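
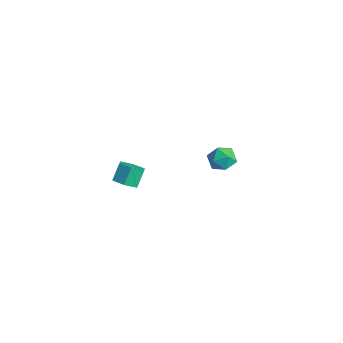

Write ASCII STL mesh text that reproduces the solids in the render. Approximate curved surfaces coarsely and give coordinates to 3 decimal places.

solid 
facet normal 0.253 -0.599 -0.760
outer loop
vertex -0.792 -4.569 2.512
vertex -1.24 -4.209 2.079
vertex -0.554 -3.999 2.142
endloop
endfacet
facet normal 0.909 -0.122 0.398
outer loop
vertex -0.792 -4.569 2.512
vertex -0.554 -3.999 2.142
vertex -1.052 -3.952 3.295
endloop
endfacet
facet normal 0.909 -0.122 0.398
outer loop
vertex -1.052 -3.952 3.295
vertex -0.554 -3.999 2.142
vertex -0.814 -3.382 2.925
endloop
endfacet
facet normal -0.253 0.599 0.760
outer loop
vertex -1.052 -3.952 3.295
vertex -0.814 -3.382 2.925
vertex -1.5 -3.591 2.861
endloop
endfacet
facet normal 0.253 -0.599 -0.760
outer loop
vertex -0.554 -3.999 2.142
vertex -1.24 -4.209 2.079
vertex -1.001 -3.639 1.709
endloop
endfacet
facet normal 0.741 0.625 -0.246
outer loop
vertex -0.554 -3.999 2.142
vertex -1.001 -3.639 1.709
vertex -0.814 -3.382 2.925
endloop
endfacet
facet normal 0.741 0.625 -0.246
outer loop
vertex -0.814 -3.382 2.925
vertex -1.001 -3.639 1.709
vertex -1.262 -3.022 2.491
endloop
endfacet
facet normal -0.254 0.600 0.759
outer loop
vertex -0.814 -3.382 2.925
vertex -1.262 -3.022 2.491
vertex -1.5 -3.591 2.861
endloop
endfacet
facet normal 0.253 -0.599 -0.760
outer loop
vertex -1.001 -3.639 1.709
vertex -1.24 -4.209 2.079
vertex -1.688 -3.848 1.645
endloop
endfacet
facet normal -0.167 0.746 -0.644
outer loop
vertex -1.001 -3.639 1.709
vertex -1.688 -3.848 1.645
vertex -1.262 -3.022 2.491
endloop
endfacet
facet normal -0.168 0.746 -0.644
outer loop
vertex -1.262 -3.022 2.491
vertex -1.688 -3.848 1.645
vertex -1.948 -3.231 2.428
endloop
endfacet
facet normal -0.252 0.599 0.760
outer loop
vertex -1.262 -3.022 2.491
vertex -1.948 -3.231 2.428
vertex -1.5 -3.591 2.861
endloop
endfacet
facet normal 0.253 -0.599 -0.760
outer loop
vertex -1.688 -3.848 1.645
vertex -1.24 -4.209 2.079
vertex -1.926 -4.418 2.015
endloop
endfacet
facet normal -0.909 0.122 -0.398
outer loop
vertex -1.688 -3.848 1.645
vertex -1.926 -4.418 2.015
vertex -1.948 -3.231 2.428
endloop
endfacet
facet normal -0.909 0.122 -0.398
outer loop
vertex -1.948 -3.231 2.428
vertex -1.926 -4.418 2.015
vertex -2.186 -3.801 2.798
endloop
endfacet
facet normal -0.253 0.599 0.760
outer loop
vertex -1.948 -3.231 2.428
vertex -2.186 -3.801 2.798
vertex -1.5 -3.591 2.861
endloop
endfacet
facet normal 0.254 -0.600 -0.759
outer loop
vertex -1.926 -4.418 2.015
vertex -1.24 -4.209 2.079
vertex -1.478 -4.778 2.449
endloop
endfacet
facet normal -0.741 -0.625 0.246
outer loop
vertex -1.926 -4.418 2.015
vertex -1.478 -4.778 2.449
vertex -2.186 -3.801 2.798
endloop
endfacet
facet normal -0.741 -0.625 0.246
outer loop
vertex -2.186 -3.801 2.798
vertex -1.478 -4.778 2.449
vertex -1.739 -4.161 3.231
endloop
endfacet
facet normal -0.253 0.599 0.760
outer loop
vertex -2.186 -3.801 2.798
vertex -1.739 -4.161 3.231
vertex -1.5 -3.591 2.861
endloop
endfacet
facet normal 0.252 -0.599 -0.760
outer loop
vertex -1.478 -4.778 2.449
vertex -1.24 -4.209 2.079
vertex -0.792 -4.569 2.512
endloop
endfacet
facet normal 0.168 -0.746 0.645
outer loop
vertex -1.478 -4.778 2.449
vertex -0.792 -4.569 2.512
vertex -1.739 -4.161 3.231
endloop
endfacet
facet normal 0.167 -0.747 0.644
outer loop
vertex -1.739 -4.161 3.231
vertex -0.792 -4.569 2.512
vertex -1.052 -3.952 3.295
endloop
endfacet
facet normal -0.253 0.599 0.760
outer loop
vertex -1.739 -4.161 3.231
vertex -1.052 -3.952 3.295
vertex -1.5 -3.591 2.861
endloop
endfacet
facet normal -0.466 0.867 0.175
outer loop
vertex -2.798 3.545 -1.625
vertex -3.333 3.153 -1.107
vertex -2.618 3.477 -0.806
endloop
endfacet
facet normal 0.226 0.974 0.031
outer loop
vertex -2.798 3.545 -1.625
vertex -2.618 3.477 -0.806
vertex -2.016 3.356 -1.38
endloop
endfacet
facet normal 0.362 0.702 -0.614
outer loop
vertex -2.798 3.545 -1.625
vertex -2.016 3.356 -1.38
vertex -2.358 2.958 -2.037
endloop
endfacet
facet normal -0.246 0.426 -0.870
outer loop
vertex -2.798 3.545 -1.625
vertex -2.358 2.958 -2.037
vertex -3.173 2.832 -1.868
endloop
endfacet
facet normal -0.758 0.529 -0.382
outer loop
vertex -2.798 3.545 -1.625
vertex -3.173 2.832 -1.868
vertex -3.333 3.153 -1.107
endloop
endfacet
facet normal 0.608 0.609 0.509
outer loop
vertex -2.016 3.356 -1.38
vertex -2.618 3.477 -0.806
vertex -2.067 2.848 -0.712
endloop
endfacet
facet normal -0.510 0.437 0.741
outer loop
vertex -2.618 3.477 -0.806
vertex -3.333 3.153 -1.107
vertex -2.882 2.722 -0.543
endloop
endfacet
facet normal -0.981 -0.111 -0.159
outer loop
vertex -3.333 3.153 -1.107
vertex -3.173 2.832 -1.868
vertex -3.224 2.324 -1.2
endloop
endfacet
facet normal -0.154 -0.277 -0.949
outer loop
vertex -3.173 2.832 -1.868
vertex -2.358 2.958 -2.037
vertex -2.622 2.203 -1.774
endloop
endfacet
facet normal 0.829 0.169 -0.534
outer loop
vertex -2.358 2.958 -2.037
vertex -2.016 3.356 -1.38
vertex -1.907 2.527 -1.473
endloop
endfacet
facet normal 0.246 -0.426 0.870
outer loop
vertex -2.442 2.135 -0.955
vertex -2.067 2.848 -0.712
vertex -2.882 2.722 -0.543
endloop
endfacet
facet normal -0.362 -0.702 0.614
outer loop
vertex -2.442 2.135 -0.955
vertex -2.882 2.722 -0.543
vertex -3.224 2.324 -1.2
endloop
endfacet
facet normal -0.226 -0.974 -0.031
outer loop
vertex -2.442 2.135 -0.955
vertex -3.224 2.324 -1.2
vertex -2.622 2.203 -1.774
endloop
endfacet
facet normal 0.466 -0.867 -0.175
outer loop
vertex -2.442 2.135 -0.955
vertex -2.622 2.203 -1.774
vertex -1.907 2.527 -1.473
endloop
endfacet
facet normal 0.758 -0.529 0.382
outer loop
vertex -2.442 2.135 -0.955
vertex -1.907 2.527 -1.473
vertex -2.067 2.848 -0.712
endloop
endfacet
facet normal 0.154 0.277 0.949
outer loop
vertex -2.882 2.722 -0.543
vertex -2.067 2.848 -0.712
vertex -2.618 3.477 -0.806
endloop
endfacet
facet normal -0.829 -0.169 0.534
outer loop
vertex -3.224 2.324 -1.2
vertex -2.882 2.722 -0.543
vertex -3.333 3.153 -1.107
endloop
endfacet
facet normal -0.608 -0.609 -0.509
outer loop
vertex -2.622 2.203 -1.774
vertex -3.224 2.324 -1.2
vertex -3.173 2.832 -1.868
endloop
endfacet
facet normal 0.510 -0.437 -0.741
outer loop
vertex -1.907 2.527 -1.473
vertex -2.622 2.203 -1.774
vertex -2.358 2.958 -2.037
endloop
endfacet
facet normal 0.981 0.111 0.159
outer loop
vertex -2.067 2.848 -0.712
vertex -1.907 2.527 -1.473
vertex -2.016 3.356 -1.38
endloop
endfacet

endsolid


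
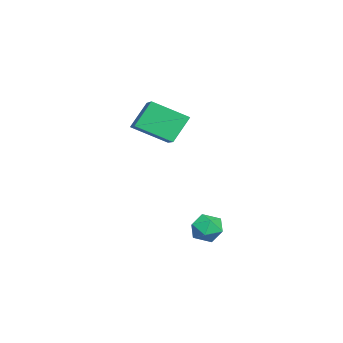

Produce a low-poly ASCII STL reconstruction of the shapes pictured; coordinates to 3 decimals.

solid 
facet normal -0.803 0.587 0.104
outer loop
vertex 1.781 3.373 -2.633
vertex 1.365 2.718 -2.147
vertex 1.879 3.346 -1.724
endloop
endfacet
facet normal -0.207 0.977 0.051
outer loop
vertex 1.781 3.373 -2.633
vertex 1.879 3.346 -1.724
vertex 2.6 3.527 -2.256
endloop
endfacet
facet normal 0.108 0.816 -0.568
outer loop
vertex 1.781 3.373 -2.633
vertex 2.6 3.527 -2.256
vertex 2.532 3.012 -3.009
endloop
endfacet
facet normal -0.293 0.327 -0.899
outer loop
vertex 1.781 3.373 -2.633
vertex 2.532 3.012 -3.009
vertex 1.769 2.512 -2.942
endloop
endfacet
facet normal -0.856 0.185 -0.483
outer loop
vertex 1.781 3.373 -2.633
vertex 1.769 2.512 -2.942
vertex 1.365 2.718 -2.147
endloop
endfacet
facet normal 0.231 0.782 0.579
outer loop
vertex 2.6 3.527 -2.256
vertex 1.879 3.346 -1.724
vertex 2.691 2.968 -1.538
endloop
endfacet
facet normal -0.731 0.151 0.665
outer loop
vertex 1.879 3.346 -1.724
vertex 1.365 2.718 -2.147
vertex 1.928 2.468 -1.471
endloop
endfacet
facet normal -0.817 -0.500 -0.286
outer loop
vertex 1.365 2.718 -2.147
vertex 1.769 2.512 -2.942
vertex 1.86 1.953 -2.224
endloop
endfacet
facet normal 0.093 -0.271 -0.958
outer loop
vertex 1.769 2.512 -2.942
vertex 2.532 3.012 -3.009
vertex 2.581 2.134 -2.756
endloop
endfacet
facet normal 0.740 0.522 -0.424
outer loop
vertex 2.532 3.012 -3.009
vertex 2.6 3.527 -2.256
vertex 3.095 2.762 -2.333
endloop
endfacet
facet normal 0.293 -0.327 0.899
outer loop
vertex 2.679 2.107 -1.847
vertex 2.691 2.968 -1.538
vertex 1.928 2.468 -1.471
endloop
endfacet
facet normal -0.108 -0.816 0.568
outer loop
vertex 2.679 2.107 -1.847
vertex 1.928 2.468 -1.471
vertex 1.86 1.953 -2.224
endloop
endfacet
facet normal 0.207 -0.977 -0.051
outer loop
vertex 2.679 2.107 -1.847
vertex 1.86 1.953 -2.224
vertex 2.581 2.134 -2.756
endloop
endfacet
facet normal 0.803 -0.587 -0.104
outer loop
vertex 2.679 2.107 -1.847
vertex 2.581 2.134 -2.756
vertex 3.095 2.762 -2.333
endloop
endfacet
facet normal 0.856 -0.185 0.483
outer loop
vertex 2.679 2.107 -1.847
vertex 3.095 2.762 -2.333
vertex 2.691 2.968 -1.538
endloop
endfacet
facet normal -0.093 0.271 0.958
outer loop
vertex 1.928 2.468 -1.471
vertex 2.691 2.968 -1.538
vertex 1.879 3.346 -1.724
endloop
endfacet
facet normal -0.740 -0.522 0.424
outer loop
vertex 1.86 1.953 -2.224
vertex 1.928 2.468 -1.471
vertex 1.365 2.718 -2.147
endloop
endfacet
facet normal -0.231 -0.782 -0.579
outer loop
vertex 2.581 2.134 -2.756
vertex 1.86 1.953 -2.224
vertex 1.769 2.512 -2.942
endloop
endfacet
facet normal 0.731 -0.151 -0.665
outer loop
vertex 3.095 2.762 -2.333
vertex 2.581 2.134 -2.756
vertex 2.532 3.012 -3.009
endloop
endfacet
facet normal 0.817 0.500 0.286
outer loop
vertex 2.691 2.968 -1.538
vertex 3.095 2.762 -2.333
vertex 2.6 3.527 -2.256
endloop
endfacet
facet normal -0.902 -0.274 -0.335
outer loop
vertex -1.314 -1.535 2.885
vertex -2.047 -0.838 4.288
vertex -1.497 0.29 1.883
endloop
endfacet
facet normal 0.423 -0.403 -0.811
outer loop
vertex 0.307 0.838 2.552
vertex -1.314 -1.535 2.885
vertex -1.497 0.29 1.883
endloop
endfacet
facet normal -0.902 -0.274 -0.335
outer loop
vertex -1.497 0.29 1.883
vertex -2.047 -0.838 4.288
vertex -2.229 0.987 3.286
endloop
endfacet
facet normal -0.087 0.873 -0.479
outer loop
vertex -2.229 0.987 3.286
vertex 0.307 0.838 2.552
vertex -1.497 0.29 1.883
endloop
endfacet
facet normal 0.087 -0.873 0.479
outer loop
vertex -1.314 -1.535 2.885
vertex -0.243 -0.29 4.957
vertex -2.047 -0.838 4.288
endloop
endfacet
facet normal 0.424 -0.403 -0.811
outer loop
vertex 0.489 -0.987 3.554
vertex -1.314 -1.535 2.885
vertex 0.307 0.838 2.552
endloop
endfacet
facet normal 0.087 -0.873 0.479
outer loop
vertex 0.489 -0.987 3.554
vertex -0.243 -0.29 4.957
vertex -1.314 -1.535 2.885
endloop
endfacet
facet normal -0.423 0.403 0.811
outer loop
vertex -2.047 -0.838 4.288
vertex -0.243 -0.29 4.957
vertex -2.229 0.987 3.286
endloop
endfacet
facet normal -0.087 0.873 -0.479
outer loop
vertex -0.426 1.535 3.955
vertex 0.307 0.838 2.552
vertex -2.229 0.987 3.286
endloop
endfacet
facet normal -0.424 0.403 0.811
outer loop
vertex -2.229 0.987 3.286
vertex -0.243 -0.29 4.957
vertex -0.426 1.535 3.955
endloop
endfacet
facet normal 0.902 0.274 0.335
outer loop
vertex -0.426 1.535 3.955
vertex 0.489 -0.987 3.554
vertex 0.307 0.838 2.552
endloop
endfacet
facet normal 0.902 0.274 0.334
outer loop
vertex -0.243 -0.29 4.957
vertex 0.489 -0.987 3.554
vertex -0.426 1.535 3.955
endloop
endfacet

endsolid


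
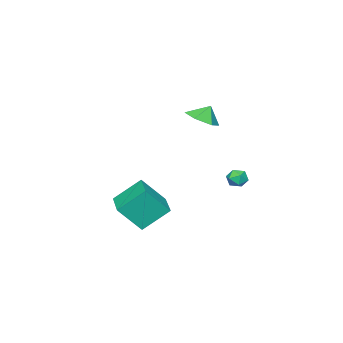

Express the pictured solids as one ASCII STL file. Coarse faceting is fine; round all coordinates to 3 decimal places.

solid 
facet normal 0.385 -0.284 -0.878
outer loop
vertex -2.162 2.0 1.731
vertex -3.152 1.757 1.376
vertex -2.755 2.75 1.229
endloop
endfacet
facet normal 0.309 0.685 0.659
outer loop
vertex -2.162 2.0 1.731
vertex -2.755 2.75 1.229
vertex -3.568 2.063 2.324
endloop
endfacet
facet normal 0.384 -0.284 -0.879
outer loop
vertex -2.755 2.75 1.229
vertex -3.152 1.757 1.376
vertex -3.746 2.507 0.874
endloop
endfacet
facet normal -0.331 0.890 0.313
outer loop
vertex -2.755 2.75 1.229
vertex -3.746 2.507 0.874
vertex -3.568 2.063 2.324
endloop
endfacet
facet normal 0.385 -0.283 -0.879
outer loop
vertex -3.746 2.507 0.874
vertex -3.152 1.757 1.376
vertex -4.143 1.513 1.021
endloop
endfacet
facet normal -0.892 0.390 0.229
outer loop
vertex -3.746 2.507 0.874
vertex -4.143 1.513 1.021
vertex -3.568 2.063 2.324
endloop
endfacet
facet normal 0.384 -0.283 -0.879
outer loop
vertex -4.143 1.513 1.021
vertex -3.152 1.757 1.376
vertex -3.55 0.763 1.522
endloop
endfacet
facet normal -0.812 -0.314 0.491
outer loop
vertex -4.143 1.513 1.021
vertex -3.55 0.763 1.522
vertex -3.568 2.063 2.324
endloop
endfacet
facet normal 0.385 -0.283 -0.878
outer loop
vertex -3.55 0.763 1.522
vertex -3.152 1.757 1.376
vertex -2.559 1.007 1.878
endloop
endfacet
facet normal -0.173 -0.519 0.837
outer loop
vertex -3.55 0.763 1.522
vertex -2.559 1.007 1.878
vertex -3.568 2.063 2.324
endloop
endfacet
facet normal 0.385 -0.284 -0.878
outer loop
vertex -2.559 1.007 1.878
vertex -3.152 1.757 1.376
vertex -2.162 2.0 1.731
endloop
endfacet
facet normal 0.388 -0.019 0.922
outer loop
vertex -2.559 1.007 1.878
vertex -2.162 2.0 1.731
vertex -3.568 2.063 2.324
endloop
endfacet
facet normal -0.207 0.823 0.529
outer loop
vertex -3.781 4.536 -2.861
vertex -3.973 4.142 -2.323
vertex -3.313 4.347 -2.384
endloop
endfacet
facet normal 0.319 0.946 0.062
outer loop
vertex -3.781 4.536 -2.861
vertex -3.313 4.347 -2.384
vertex -3.146 4.335 -3.057
endloop
endfacet
facet normal 0.071 0.803 -0.592
outer loop
vertex -3.781 4.536 -2.861
vertex -3.146 4.335 -3.057
vertex -3.703 4.122 -3.413
endloop
endfacet
facet normal -0.608 0.591 -0.529
outer loop
vertex -3.781 4.536 -2.861
vertex -3.703 4.122 -3.413
vertex -4.214 4.003 -2.959
endloop
endfacet
facet normal -0.780 0.604 0.164
outer loop
vertex -3.781 4.536 -2.861
vertex -4.214 4.003 -2.959
vertex -3.973 4.142 -2.323
endloop
endfacet
facet normal 0.848 0.490 0.202
outer loop
vertex -3.146 4.335 -3.057
vertex -3.313 4.347 -2.384
vertex -2.946 3.817 -2.641
endloop
endfacet
facet normal -0.002 0.291 0.957
outer loop
vertex -3.313 4.347 -2.384
vertex -3.973 4.142 -2.323
vertex -3.457 3.698 -2.187
endloop
endfacet
facet normal -0.928 -0.065 0.366
outer loop
vertex -3.973 4.142 -2.323
vertex -4.214 4.003 -2.959
vertex -4.014 3.485 -2.543
endloop
endfacet
facet normal -0.651 -0.085 -0.755
outer loop
vertex -4.214 4.003 -2.959
vertex -3.703 4.122 -3.413
vertex -3.847 3.473 -3.216
endloop
endfacet
facet normal 0.448 0.259 -0.856
outer loop
vertex -3.703 4.122 -3.413
vertex -3.146 4.335 -3.057
vertex -3.187 3.678 -3.277
endloop
endfacet
facet normal 0.608 -0.591 0.529
outer loop
vertex -3.379 3.284 -2.739
vertex -2.946 3.817 -2.641
vertex -3.457 3.698 -2.187
endloop
endfacet
facet normal -0.071 -0.803 0.592
outer loop
vertex -3.379 3.284 -2.739
vertex -3.457 3.698 -2.187
vertex -4.014 3.485 -2.543
endloop
endfacet
facet normal -0.319 -0.946 -0.062
outer loop
vertex -3.379 3.284 -2.739
vertex -4.014 3.485 -2.543
vertex -3.847 3.473 -3.216
endloop
endfacet
facet normal 0.207 -0.823 -0.529
outer loop
vertex -3.379 3.284 -2.739
vertex -3.847 3.473 -3.216
vertex -3.187 3.678 -3.277
endloop
endfacet
facet normal 0.780 -0.604 -0.164
outer loop
vertex -3.379 3.284 -2.739
vertex -3.187 3.678 -3.277
vertex -2.946 3.817 -2.641
endloop
endfacet
facet normal 0.651 0.085 0.755
outer loop
vertex -3.457 3.698 -2.187
vertex -2.946 3.817 -2.641
vertex -3.313 4.347 -2.384
endloop
endfacet
facet normal -0.448 -0.259 0.856
outer loop
vertex -4.014 3.485 -2.543
vertex -3.457 3.698 -2.187
vertex -3.973 4.142 -2.323
endloop
endfacet
facet normal -0.848 -0.490 -0.202
outer loop
vertex -3.847 3.473 -3.216
vertex -4.014 3.485 -2.543
vertex -4.214 4.003 -2.959
endloop
endfacet
facet normal 0.002 -0.291 -0.957
outer loop
vertex -3.187 3.678 -3.277
vertex -3.847 3.473 -3.216
vertex -3.703 4.122 -3.413
endloop
endfacet
facet normal 0.928 0.065 -0.366
outer loop
vertex -2.946 3.817 -2.641
vertex -3.187 3.678 -3.277
vertex -3.146 4.335 -3.057
endloop
endfacet
facet normal -0.698 -0.716 0.001
outer loop
vertex 2.301 1.839 -1.605
vertex 1.361 2.753 -3.115
vertex 3.387 0.778 -2.922
endloop
endfacet
facet normal 0.470 -0.457 0.755
outer loop
vertex 4.839 2.267 -2.925
vertex 2.301 1.839 -1.605
vertex 3.387 0.778 -2.922
endloop
endfacet
facet normal -0.698 -0.716 0.001
outer loop
vertex 3.387 0.778 -2.922
vertex 1.361 2.753 -3.115
vertex 2.447 1.692 -4.433
endloop
endfacet
facet normal 0.540 -0.528 -0.655
outer loop
vertex 2.447 1.692 -4.433
vertex 4.839 2.267 -2.925
vertex 3.387 0.778 -2.922
endloop
endfacet
facet normal -0.540 0.528 0.656
outer loop
vertex 2.301 1.839 -1.605
vertex 2.813 4.242 -3.118
vertex 1.361 2.753 -3.115
endloop
endfacet
facet normal 0.470 -0.457 0.755
outer loop
vertex 3.753 3.328 -1.607
vertex 2.301 1.839 -1.605
vertex 4.839 2.267 -2.925
endloop
endfacet
facet normal -0.540 0.528 0.655
outer loop
vertex 3.753 3.328 -1.607
vertex 2.813 4.242 -3.118
vertex 2.301 1.839 -1.605
endloop
endfacet
facet normal -0.470 0.457 -0.755
outer loop
vertex 1.361 2.753 -3.115
vertex 2.813 4.242 -3.118
vertex 2.447 1.692 -4.433
endloop
endfacet
facet normal 0.540 -0.528 -0.656
outer loop
vertex 3.899 3.181 -4.435
vertex 4.839 2.267 -2.925
vertex 2.447 1.692 -4.433
endloop
endfacet
facet normal -0.470 0.457 -0.755
outer loop
vertex 2.447 1.692 -4.433
vertex 2.813 4.242 -3.118
vertex 3.899 3.181 -4.435
endloop
endfacet
facet normal 0.698 0.716 -0.001
outer loop
vertex 3.899 3.181 -4.435
vertex 3.753 3.328 -1.607
vertex 4.839 2.267 -2.925
endloop
endfacet
facet normal 0.698 0.716 -0.001
outer loop
vertex 2.813 4.242 -3.118
vertex 3.753 3.328 -1.607
vertex 3.899 3.181 -4.435
endloop
endfacet

endsolid


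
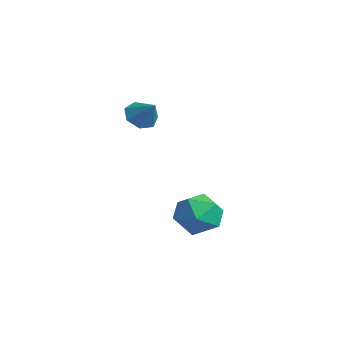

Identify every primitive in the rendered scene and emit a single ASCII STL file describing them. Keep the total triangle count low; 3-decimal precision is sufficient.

solid 
facet normal -0.725 -0.105 -0.681
outer loop
vertex -1.319 2.16 1.181
vertex -1.822 1.83 1.767
vertex -1.732 2.636 1.547
endloop
endfacet
facet normal 0.699 0.704 -0.126
outer loop
vertex -1.319 2.16 1.181
vertex -1.732 2.636 1.547
vertex -0.858 1.97 2.673
endloop
endfacet
facet normal -0.725 -0.105 -0.681
outer loop
vertex -1.732 2.636 1.547
vertex -1.822 1.83 1.767
vertex -2.213 2.505 2.079
endloop
endfacet
facet normal 0.185 0.902 0.390
outer loop
vertex -1.732 2.636 1.547
vertex -2.213 2.505 2.079
vertex -0.858 1.97 2.673
endloop
endfacet
facet normal -0.725 -0.105 -0.681
outer loop
vertex -2.213 2.505 2.079
vertex -1.822 1.83 1.767
vertex -2.399 1.865 2.376
endloop
endfacet
facet normal -0.198 0.459 0.866
outer loop
vertex -2.213 2.505 2.079
vertex -2.399 1.865 2.376
vertex -0.858 1.97 2.673
endloop
endfacet
facet normal -0.725 -0.104 -0.681
outer loop
vertex -2.399 1.865 2.376
vertex -1.822 1.83 1.767
vertex -2.151 1.2 2.214
endloop
endfacet
facet normal -0.162 -0.290 0.943
outer loop
vertex -2.399 1.865 2.376
vertex -2.151 1.2 2.214
vertex -0.858 1.97 2.673
endloop
endfacet
facet normal -0.724 -0.106 -0.682
outer loop
vertex -2.151 1.2 2.214
vertex -1.822 1.83 1.767
vertex -1.654 1.009 1.716
endloop
endfacet
facet normal 0.265 -0.782 0.564
outer loop
vertex -2.151 1.2 2.214
vertex -1.654 1.009 1.716
vertex -0.858 1.97 2.673
endloop
endfacet
facet normal -0.724 -0.106 -0.681
outer loop
vertex -1.654 1.009 1.716
vertex -1.822 1.83 1.767
vertex -1.284 1.436 1.256
endloop
endfacet
facet normal 0.763 -0.646 0.014
outer loop
vertex -1.654 1.009 1.716
vertex -1.284 1.436 1.256
vertex -0.858 1.97 2.673
endloop
endfacet
facet normal -0.724 -0.106 -0.681
outer loop
vertex -1.284 1.436 1.256
vertex -1.822 1.83 1.767
vertex -1.319 2.16 1.181
endloop
endfacet
facet normal 0.956 0.016 -0.293
outer loop
vertex -1.284 1.436 1.256
vertex -1.319 2.16 1.181
vertex -0.858 1.97 2.673
endloop
endfacet
facet normal -0.430 -0.742 0.514
outer loop
vertex -0.17 2.68 -3.124
vertex 0.717 1.882 -3.535
vertex 0.893 2.523 -2.462
endloop
endfacet
facet normal -0.537 -0.115 0.836
outer loop
vertex -0.17 2.68 -3.124
vertex 0.893 2.523 -2.462
vertex 0.41 3.678 -2.614
endloop
endfacet
facet normal -0.872 0.315 0.375
outer loop
vertex -0.17 2.68 -3.124
vertex 0.41 3.678 -2.614
vertex -0.065 3.752 -3.78
endloop
endfacet
facet normal -0.972 -0.047 -0.232
outer loop
vertex -0.17 2.68 -3.124
vertex -0.065 3.752 -3.78
vertex 0.125 2.642 -4.35
endloop
endfacet
facet normal -0.698 -0.701 -0.146
outer loop
vertex -0.17 2.68 -3.124
vertex 0.125 2.642 -4.35
vertex 0.717 1.882 -3.535
endloop
endfacet
facet normal 0.100 0.171 0.980
outer loop
vertex 0.41 3.678 -2.614
vertex 0.893 2.523 -2.462
vertex 1.655 3.498 -2.71
endloop
endfacet
facet normal 0.275 -0.845 0.459
outer loop
vertex 0.893 2.523 -2.462
vertex 0.717 1.882 -3.535
vertex 1.845 2.388 -3.28
endloop
endfacet
facet normal -0.159 -0.777 -0.609
outer loop
vertex 0.717 1.882 -3.535
vertex 0.125 2.642 -4.35
vertex 1.37 2.462 -4.446
endloop
endfacet
facet normal -0.602 0.281 -0.747
outer loop
vertex 0.125 2.642 -4.35
vertex -0.065 3.752 -3.78
vertex 0.887 3.617 -4.598
endloop
endfacet
facet normal -0.442 0.866 0.235
outer loop
vertex -0.065 3.752 -3.78
vertex 0.41 3.678 -2.614
vertex 1.063 4.258 -3.525
endloop
endfacet
facet normal 0.972 0.047 0.232
outer loop
vertex 1.95 3.46 -3.936
vertex 1.655 3.498 -2.71
vertex 1.845 2.388 -3.28
endloop
endfacet
facet normal 0.872 -0.315 -0.375
outer loop
vertex 1.95 3.46 -3.936
vertex 1.845 2.388 -3.28
vertex 1.37 2.462 -4.446
endloop
endfacet
facet normal 0.537 0.115 -0.836
outer loop
vertex 1.95 3.46 -3.936
vertex 1.37 2.462 -4.446
vertex 0.887 3.617 -4.598
endloop
endfacet
facet normal 0.430 0.742 -0.514
outer loop
vertex 1.95 3.46 -3.936
vertex 0.887 3.617 -4.598
vertex 1.063 4.258 -3.525
endloop
endfacet
facet normal 0.698 0.701 0.146
outer loop
vertex 1.95 3.46 -3.936
vertex 1.063 4.258 -3.525
vertex 1.655 3.498 -2.71
endloop
endfacet
facet normal 0.602 -0.281 0.747
outer loop
vertex 1.845 2.388 -3.28
vertex 1.655 3.498 -2.71
vertex 0.893 2.523 -2.462
endloop
endfacet
facet normal 0.442 -0.866 -0.235
outer loop
vertex 1.37 2.462 -4.446
vertex 1.845 2.388 -3.28
vertex 0.717 1.882 -3.535
endloop
endfacet
facet normal -0.100 -0.171 -0.980
outer loop
vertex 0.887 3.617 -4.598
vertex 1.37 2.462 -4.446
vertex 0.125 2.642 -4.35
endloop
endfacet
facet normal -0.275 0.845 -0.459
outer loop
vertex 1.063 4.258 -3.525
vertex 0.887 3.617 -4.598
vertex -0.065 3.752 -3.78
endloop
endfacet
facet normal 0.159 0.777 0.609
outer loop
vertex 1.655 3.498 -2.71
vertex 1.063 4.258 -3.525
vertex 0.41 3.678 -2.614
endloop
endfacet

endsolid


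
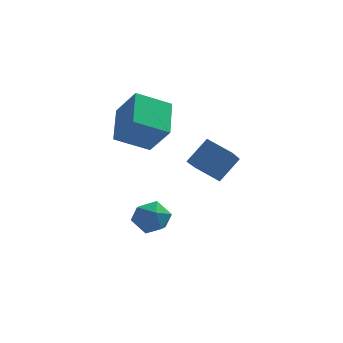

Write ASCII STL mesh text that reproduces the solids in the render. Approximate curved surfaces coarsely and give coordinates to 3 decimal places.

solid 
facet normal -0.494 0.370 -0.787
outer loop
vertex -5.21 2.968 2.228
vertex -3.602 3.318 1.383
vertex -5.252 1.067 1.361
endloop
endfacet
facet normal -0.869 -0.189 0.457
outer loop
vertex -4.338 0.382 2.817
vertex -5.21 2.968 2.228
vertex -5.252 1.067 1.361
endloop
endfacet
facet normal -0.494 0.370 -0.787
outer loop
vertex -5.252 1.067 1.361
vertex -3.602 3.318 1.383
vertex -3.643 1.417 0.516
endloop
endfacet
facet normal -0.020 -0.910 -0.415
outer loop
vertex -3.643 1.417 0.516
vertex -4.338 0.382 2.817
vertex -5.252 1.067 1.361
endloop
endfacet
facet normal 0.020 0.910 0.415
outer loop
vertex -5.21 2.968 2.228
vertex -2.688 2.633 2.839
vertex -3.602 3.318 1.383
endloop
endfacet
facet normal -0.870 -0.189 0.456
outer loop
vertex -4.297 2.283 3.684
vertex -5.21 2.968 2.228
vertex -4.338 0.382 2.817
endloop
endfacet
facet normal 0.020 0.909 0.415
outer loop
vertex -4.297 2.283 3.684
vertex -2.688 2.633 2.839
vertex -5.21 2.968 2.228
endloop
endfacet
facet normal 0.869 0.189 -0.457
outer loop
vertex -3.602 3.318 1.383
vertex -2.688 2.633 2.839
vertex -3.643 1.417 0.516
endloop
endfacet
facet normal -0.020 -0.910 -0.415
outer loop
vertex -2.73 0.732 1.972
vertex -4.338 0.382 2.817
vertex -3.643 1.417 0.516
endloop
endfacet
facet normal 0.870 0.189 -0.456
outer loop
vertex -3.643 1.417 0.516
vertex -2.688 2.633 2.839
vertex -2.73 0.732 1.972
endloop
endfacet
facet normal 0.494 -0.370 0.787
outer loop
vertex -2.73 0.732 1.972
vertex -4.297 2.283 3.684
vertex -4.338 0.382 2.817
endloop
endfacet
facet normal 0.494 -0.370 0.787
outer loop
vertex -2.688 2.633 2.839
vertex -4.297 2.283 3.684
vertex -2.73 0.732 1.972
endloop
endfacet
facet normal -0.574 -0.411 -0.708
outer loop
vertex -0.886 -2.508 1.024
vertex -1.979 -1.902 1.559
vertex -0.548 -0.76 -0.267
endloop
endfacet
facet normal 0.804 -0.446 -0.393
outer loop
vertex 0.319 -0.138 0.801
vertex -0.886 -2.508 1.024
vertex -0.548 -0.76 -0.267
endloop
endfacet
facet normal -0.574 -0.412 -0.708
outer loop
vertex -0.548 -0.76 -0.267
vertex -1.979 -1.902 1.559
vertex -1.641 -0.153 0.267
endloop
endfacet
facet normal 0.154 0.794 -0.588
outer loop
vertex -1.641 -0.153 0.267
vertex 0.319 -0.138 0.801
vertex -0.548 -0.76 -0.267
endloop
endfacet
facet normal -0.153 -0.795 0.587
outer loop
vertex -0.886 -2.508 1.024
vertex -1.112 -1.28 2.627
vertex -1.979 -1.902 1.559
endloop
endfacet
facet normal 0.804 -0.446 -0.393
outer loop
vertex -0.019 -1.887 2.093
vertex -0.886 -2.508 1.024
vertex 0.319 -0.138 0.801
endloop
endfacet
facet normal -0.155 -0.795 0.587
outer loop
vertex -0.019 -1.887 2.093
vertex -1.112 -1.28 2.627
vertex -0.886 -2.508 1.024
endloop
endfacet
facet normal -0.804 0.446 0.393
outer loop
vertex -1.979 -1.902 1.559
vertex -1.112 -1.28 2.627
vertex -1.641 -0.153 0.267
endloop
endfacet
facet normal 0.154 0.795 -0.587
outer loop
vertex -0.774 0.468 1.336
vertex 0.319 -0.138 0.801
vertex -1.641 -0.153 0.267
endloop
endfacet
facet normal -0.804 0.446 0.393
outer loop
vertex -1.641 -0.153 0.267
vertex -1.112 -1.28 2.627
vertex -0.774 0.468 1.336
endloop
endfacet
facet normal 0.575 0.412 0.707
outer loop
vertex -0.774 0.468 1.336
vertex -0.019 -1.887 2.093
vertex 0.319 -0.138 0.801
endloop
endfacet
facet normal 0.574 0.412 0.708
outer loop
vertex -1.112 -1.28 2.627
vertex -0.019 -1.887 2.093
vertex -0.774 0.468 1.336
endloop
endfacet
facet normal -0.712 0.652 -0.261
outer loop
vertex -3.777 0.386 -3.524
vertex -4.459 -0.189 -3.1
vertex -4.009 0.514 -2.571
endloop
endfacet
facet normal -0.090 0.984 -0.154
outer loop
vertex -3.777 0.386 -3.524
vertex -4.009 0.514 -2.571
vertex -3.064 0.555 -2.859
endloop
endfacet
facet normal 0.391 0.700 -0.598
outer loop
vertex -3.777 0.386 -3.524
vertex -3.064 0.555 -2.859
vertex -2.931 -0.123 -3.566
endloop
endfacet
facet normal 0.067 0.192 -0.979
outer loop
vertex -3.777 0.386 -3.524
vertex -2.931 -0.123 -3.566
vertex -3.793 -0.583 -3.715
endloop
endfacet
facet normal -0.616 0.162 -0.771
outer loop
vertex -3.777 0.386 -3.524
vertex -3.793 -0.583 -3.715
vertex -4.459 -0.189 -3.1
endloop
endfacet
facet normal 0.120 0.849 0.515
outer loop
vertex -3.064 0.555 -2.859
vertex -4.009 0.514 -2.571
vertex -3.307 0.083 -2.025
endloop
endfacet
facet normal -0.887 0.311 0.341
outer loop
vertex -4.009 0.514 -2.571
vertex -4.459 -0.189 -3.1
vertex -4.169 -0.377 -2.174
endloop
endfacet
facet normal -0.731 -0.480 -0.485
outer loop
vertex -4.459 -0.189 -3.1
vertex -3.793 -0.583 -3.715
vertex -4.036 -1.055 -2.881
endloop
endfacet
facet normal 0.373 -0.433 -0.821
outer loop
vertex -3.793 -0.583 -3.715
vertex -2.931 -0.123 -3.566
vertex -3.091 -1.014 -3.169
endloop
endfacet
facet normal 0.899 0.388 -0.203
outer loop
vertex -2.931 -0.123 -3.566
vertex -3.064 0.555 -2.859
vertex -2.641 -0.311 -2.64
endloop
endfacet
facet normal -0.067 -0.192 0.979
outer loop
vertex -3.323 -0.886 -2.216
vertex -3.307 0.083 -2.025
vertex -4.169 -0.377 -2.174
endloop
endfacet
facet normal -0.391 -0.700 0.598
outer loop
vertex -3.323 -0.886 -2.216
vertex -4.169 -0.377 -2.174
vertex -4.036 -1.055 -2.881
endloop
endfacet
facet normal 0.090 -0.984 0.154
outer loop
vertex -3.323 -0.886 -2.216
vertex -4.036 -1.055 -2.881
vertex -3.091 -1.014 -3.169
endloop
endfacet
facet normal 0.712 -0.652 0.261
outer loop
vertex -3.323 -0.886 -2.216
vertex -3.091 -1.014 -3.169
vertex -2.641 -0.311 -2.64
endloop
endfacet
facet normal 0.616 -0.162 0.771
outer loop
vertex -3.323 -0.886 -2.216
vertex -2.641 -0.311 -2.64
vertex -3.307 0.083 -2.025
endloop
endfacet
facet normal -0.373 0.433 0.821
outer loop
vertex -4.169 -0.377 -2.174
vertex -3.307 0.083 -2.025
vertex -4.009 0.514 -2.571
endloop
endfacet
facet normal -0.899 -0.388 0.203
outer loop
vertex -4.036 -1.055 -2.881
vertex -4.169 -0.377 -2.174
vertex -4.459 -0.189 -3.1
endloop
endfacet
facet normal -0.120 -0.849 -0.515
outer loop
vertex -3.091 -1.014 -3.169
vertex -4.036 -1.055 -2.881
vertex -3.793 -0.583 -3.715
endloop
endfacet
facet normal 0.887 -0.311 -0.341
outer loop
vertex -2.641 -0.311 -2.64
vertex -3.091 -1.014 -3.169
vertex -2.931 -0.123 -3.566
endloop
endfacet
facet normal 0.731 0.480 0.485
outer loop
vertex -3.307 0.083 -2.025
vertex -2.641 -0.311 -2.64
vertex -3.064 0.555 -2.859
endloop
endfacet

endsolid


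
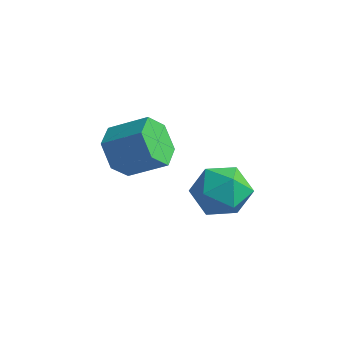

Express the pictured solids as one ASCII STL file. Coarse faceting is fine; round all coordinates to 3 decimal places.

solid 
facet normal -0.783 -0.377 -0.496
outer loop
vertex 2.584 0.11 2.532
vertex 2.062 0.296 3.215
vertex 2.18 0.89 2.577
endloop
endfacet
facet normal 0.420 0.268 -0.867
outer loop
vertex 2.584 0.11 2.532
vertex 2.18 0.89 2.577
vertex 3.641 0.618 3.201
endloop
endfacet
facet normal 0.420 0.268 -0.867
outer loop
vertex 3.641 0.618 3.201
vertex 2.18 0.89 2.577
vertex 3.237 1.399 3.247
endloop
endfacet
facet normal 0.783 0.376 0.496
outer loop
vertex 3.641 0.618 3.201
vertex 3.237 1.399 3.247
vertex 3.118 0.804 3.885
endloop
endfacet
facet normal -0.783 -0.376 -0.495
outer loop
vertex 2.18 0.89 2.577
vertex 2.062 0.296 3.215
vertex 1.658 1.076 3.261
endloop
endfacet
facet normal -0.188 0.902 -0.389
outer loop
vertex 2.18 0.89 2.577
vertex 1.658 1.076 3.261
vertex 3.237 1.399 3.247
endloop
endfacet
facet normal -0.188 0.902 -0.389
outer loop
vertex 3.237 1.399 3.247
vertex 1.658 1.076 3.261
vertex 2.714 1.585 3.93
endloop
endfacet
facet normal 0.782 0.376 0.497
outer loop
vertex 3.237 1.399 3.247
vertex 2.714 1.585 3.93
vertex 3.118 0.804 3.885
endloop
endfacet
facet normal -0.783 -0.376 -0.496
outer loop
vertex 1.658 1.076 3.261
vertex 2.062 0.296 3.215
vertex 1.539 0.482 3.899
endloop
endfacet
facet normal -0.608 0.634 0.477
outer loop
vertex 1.658 1.076 3.261
vertex 1.539 0.482 3.899
vertex 2.714 1.585 3.93
endloop
endfacet
facet normal -0.608 0.634 0.479
outer loop
vertex 2.714 1.585 3.93
vertex 1.539 0.482 3.899
vertex 2.596 0.99 4.568
endloop
endfacet
facet normal 0.783 0.376 0.496
outer loop
vertex 2.714 1.585 3.93
vertex 2.596 0.99 4.568
vertex 3.118 0.804 3.885
endloop
endfacet
facet normal -0.783 -0.376 -0.496
outer loop
vertex 1.539 0.482 3.899
vertex 2.062 0.296 3.215
vertex 1.943 -0.299 3.853
endloop
endfacet
facet normal -0.420 -0.268 0.867
outer loop
vertex 1.539 0.482 3.899
vertex 1.943 -0.299 3.853
vertex 2.596 0.99 4.568
endloop
endfacet
facet normal -0.421 -0.268 0.867
outer loop
vertex 2.596 0.99 4.568
vertex 1.943 -0.299 3.853
vertex 3.0 0.21 4.523
endloop
endfacet
facet normal 0.783 0.377 0.496
outer loop
vertex 2.596 0.99 4.568
vertex 3.0 0.21 4.523
vertex 3.118 0.804 3.885
endloop
endfacet
facet normal -0.782 -0.376 -0.497
outer loop
vertex 1.943 -0.299 3.853
vertex 2.062 0.296 3.215
vertex 2.466 -0.485 3.17
endloop
endfacet
facet normal 0.188 -0.902 0.389
outer loop
vertex 1.943 -0.299 3.853
vertex 2.466 -0.485 3.17
vertex 3.0 0.21 4.523
endloop
endfacet
facet normal 0.188 -0.902 0.389
outer loop
vertex 3.0 0.21 4.523
vertex 2.466 -0.485 3.17
vertex 3.522 0.024 3.839
endloop
endfacet
facet normal 0.783 0.376 0.495
outer loop
vertex 3.0 0.21 4.523
vertex 3.522 0.024 3.839
vertex 3.118 0.804 3.885
endloop
endfacet
facet normal -0.783 -0.376 -0.496
outer loop
vertex 2.466 -0.485 3.17
vertex 2.062 0.296 3.215
vertex 2.584 0.11 2.532
endloop
endfacet
facet normal 0.608 -0.633 -0.478
outer loop
vertex 2.466 -0.485 3.17
vertex 2.584 0.11 2.532
vertex 3.522 0.024 3.839
endloop
endfacet
facet normal 0.607 -0.635 -0.478
outer loop
vertex 3.522 0.024 3.839
vertex 2.584 0.11 2.532
vertex 3.641 0.618 3.201
endloop
endfacet
facet normal 0.783 0.376 0.496
outer loop
vertex 3.522 0.024 3.839
vertex 3.641 0.618 3.201
vertex 3.118 0.804 3.885
endloop
endfacet
facet normal -0.600 0.492 0.630
outer loop
vertex 2.794 3.59 0.594
vertex 3.106 2.991 1.359
vertex 3.603 3.858 1.155
endloop
endfacet
facet normal -0.377 0.920 0.104
outer loop
vertex 2.794 3.59 0.594
vertex 3.603 3.858 1.155
vertex 3.621 3.98 0.142
endloop
endfacet
facet normal -0.580 0.631 -0.516
outer loop
vertex 2.794 3.59 0.594
vertex 3.621 3.98 0.142
vertex 3.135 3.189 -0.279
endloop
endfacet
facet normal -0.927 0.025 -0.374
outer loop
vertex 2.794 3.59 0.594
vertex 3.135 3.189 -0.279
vertex 2.816 2.578 0.472
endloop
endfacet
facet normal -0.940 -0.061 0.336
outer loop
vertex 2.794 3.59 0.594
vertex 2.816 2.578 0.472
vertex 3.106 2.991 1.359
endloop
endfacet
facet normal 0.336 0.934 0.118
outer loop
vertex 3.621 3.98 0.142
vertex 3.603 3.858 1.155
vertex 4.444 3.622 0.628
endloop
endfacet
facet normal -0.024 0.242 0.970
outer loop
vertex 3.603 3.858 1.155
vertex 3.106 2.991 1.359
vertex 4.125 3.011 1.379
endloop
endfacet
facet normal -0.575 -0.654 0.492
outer loop
vertex 3.106 2.991 1.359
vertex 2.816 2.578 0.472
vertex 3.639 2.22 0.958
endloop
endfacet
facet normal -0.554 -0.515 -0.654
outer loop
vertex 2.816 2.578 0.472
vertex 3.135 3.189 -0.279
vertex 3.657 2.342 -0.055
endloop
endfacet
facet normal 0.008 0.466 -0.885
outer loop
vertex 3.135 3.189 -0.279
vertex 3.621 3.98 0.142
vertex 4.154 3.209 -0.259
endloop
endfacet
facet normal 0.927 -0.025 0.374
outer loop
vertex 4.466 2.61 0.506
vertex 4.444 3.622 0.628
vertex 4.125 3.011 1.379
endloop
endfacet
facet normal 0.580 -0.631 0.516
outer loop
vertex 4.466 2.61 0.506
vertex 4.125 3.011 1.379
vertex 3.639 2.22 0.958
endloop
endfacet
facet normal 0.377 -0.920 -0.104
outer loop
vertex 4.466 2.61 0.506
vertex 3.639 2.22 0.958
vertex 3.657 2.342 -0.055
endloop
endfacet
facet normal 0.600 -0.492 -0.630
outer loop
vertex 4.466 2.61 0.506
vertex 3.657 2.342 -0.055
vertex 4.154 3.209 -0.259
endloop
endfacet
facet normal 0.940 0.061 -0.336
outer loop
vertex 4.466 2.61 0.506
vertex 4.154 3.209 -0.259
vertex 4.444 3.622 0.628
endloop
endfacet
facet normal 0.554 0.515 0.654
outer loop
vertex 4.125 3.011 1.379
vertex 4.444 3.622 0.628
vertex 3.603 3.858 1.155
endloop
endfacet
facet normal -0.008 -0.466 0.885
outer loop
vertex 3.639 2.22 0.958
vertex 4.125 3.011 1.379
vertex 3.106 2.991 1.359
endloop
endfacet
facet normal -0.336 -0.934 -0.118
outer loop
vertex 3.657 2.342 -0.055
vertex 3.639 2.22 0.958
vertex 2.816 2.578 0.472
endloop
endfacet
facet normal 0.024 -0.242 -0.970
outer loop
vertex 4.154 3.209 -0.259
vertex 3.657 2.342 -0.055
vertex 3.135 3.189 -0.279
endloop
endfacet
facet normal 0.575 0.654 -0.492
outer loop
vertex 4.444 3.622 0.628
vertex 4.154 3.209 -0.259
vertex 3.621 3.98 0.142
endloop
endfacet

endsolid


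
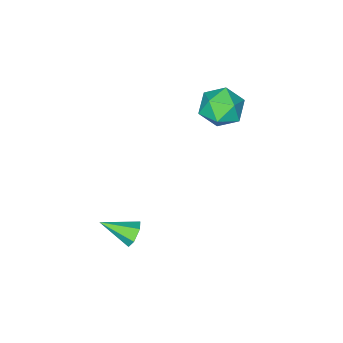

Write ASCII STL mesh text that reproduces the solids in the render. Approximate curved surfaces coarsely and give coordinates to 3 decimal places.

solid 
facet normal 0.469 0.713 -0.521
outer loop
vertex -3.124 -1.166 2.423
vertex -3.703 -0.371 2.99
vertex -2.705 -0.737 3.387
endloop
endfacet
facet normal 0.884 0.138 -0.446
outer loop
vertex -3.124 -1.166 2.423
vertex -2.705 -0.737 3.387
vertex -2.634 -1.852 3.183
endloop
endfacet
facet normal 0.542 -0.420 -0.728
outer loop
vertex -3.124 -1.166 2.423
vertex -2.634 -1.852 3.183
vertex -3.588 -2.174 2.659
endloop
endfacet
facet normal -0.086 -0.189 -0.978
outer loop
vertex -3.124 -1.166 2.423
vertex -3.588 -2.174 2.659
vertex -4.249 -1.259 2.54
endloop
endfacet
facet normal -0.131 0.511 -0.850
outer loop
vertex -3.124 -1.166 2.423
vertex -4.249 -1.259 2.54
vertex -3.703 -0.371 2.99
endloop
endfacet
facet normal 0.967 0.015 0.253
outer loop
vertex -2.634 -1.852 3.183
vertex -2.705 -0.737 3.387
vertex -2.911 -1.481 4.22
endloop
endfacet
facet normal 0.295 0.946 0.131
outer loop
vertex -2.705 -0.737 3.387
vertex -3.703 -0.371 2.99
vertex -3.572 -0.566 4.101
endloop
endfacet
facet normal -0.675 0.619 -0.402
outer loop
vertex -3.703 -0.371 2.99
vertex -4.249 -1.259 2.54
vertex -4.526 -0.888 3.577
endloop
endfacet
facet normal -0.603 -0.515 -0.609
outer loop
vertex -4.249 -1.259 2.54
vertex -3.588 -2.174 2.659
vertex -4.455 -2.003 3.373
endloop
endfacet
facet normal 0.412 -0.888 -0.204
outer loop
vertex -3.588 -2.174 2.659
vertex -2.634 -1.852 3.183
vertex -3.457 -2.369 3.77
endloop
endfacet
facet normal 0.086 0.189 0.978
outer loop
vertex -4.036 -1.574 4.337
vertex -2.911 -1.481 4.22
vertex -3.572 -0.566 4.101
endloop
endfacet
facet normal -0.542 0.420 0.728
outer loop
vertex -4.036 -1.574 4.337
vertex -3.572 -0.566 4.101
vertex -4.526 -0.888 3.577
endloop
endfacet
facet normal -0.884 -0.138 0.446
outer loop
vertex -4.036 -1.574 4.337
vertex -4.526 -0.888 3.577
vertex -4.455 -2.003 3.373
endloop
endfacet
facet normal -0.469 -0.713 0.521
outer loop
vertex -4.036 -1.574 4.337
vertex -4.455 -2.003 3.373
vertex -3.457 -2.369 3.77
endloop
endfacet
facet normal 0.131 -0.511 0.850
outer loop
vertex -4.036 -1.574 4.337
vertex -3.457 -2.369 3.77
vertex -2.911 -1.481 4.22
endloop
endfacet
facet normal 0.603 0.515 0.609
outer loop
vertex -3.572 -0.566 4.101
vertex -2.911 -1.481 4.22
vertex -2.705 -0.737 3.387
endloop
endfacet
facet normal -0.412 0.888 0.204
outer loop
vertex -4.526 -0.888 3.577
vertex -3.572 -0.566 4.101
vertex -3.703 -0.371 2.99
endloop
endfacet
facet normal -0.967 -0.015 -0.253
outer loop
vertex -4.455 -2.003 3.373
vertex -4.526 -0.888 3.577
vertex -4.249 -1.259 2.54
endloop
endfacet
facet normal -0.295 -0.946 -0.131
outer loop
vertex -3.457 -2.369 3.77
vertex -4.455 -2.003 3.373
vertex -3.588 -2.174 2.659
endloop
endfacet
facet normal 0.675 -0.619 0.402
outer loop
vertex -2.911 -1.481 4.22
vertex -3.457 -2.369 3.77
vertex -2.634 -1.852 3.183
endloop
endfacet
facet normal -0.575 0.710 -0.405
outer loop
vertex 2.376 -0.957 -2.405
vertex 1.866 -1.134 -1.991
vertex 2.314 -0.66 -1.796
endloop
endfacet
facet normal 0.957 0.286 -0.042
outer loop
vertex 2.376 -0.957 -2.405
vertex 2.314 -0.66 -1.796
vertex 2.834 -2.326 -1.309
endloop
endfacet
facet normal -0.575 0.710 -0.405
outer loop
vertex 2.314 -0.66 -1.796
vertex 1.866 -1.134 -1.991
vertex 1.804 -0.837 -1.382
endloop
endfacet
facet normal 0.498 0.383 0.778
outer loop
vertex 2.314 -0.66 -1.796
vertex 1.804 -0.837 -1.382
vertex 2.834 -2.326 -1.309
endloop
endfacet
facet normal -0.576 0.710 -0.405
outer loop
vertex 1.804 -0.837 -1.382
vertex 1.866 -1.134 -1.991
vertex 1.357 -1.311 -1.577
endloop
endfacet
facet normal -0.268 -0.139 0.953
outer loop
vertex 1.804 -0.837 -1.382
vertex 1.357 -1.311 -1.577
vertex 2.834 -2.326 -1.309
endloop
endfacet
facet normal -0.576 0.710 -0.405
outer loop
vertex 1.357 -1.311 -1.577
vertex 1.866 -1.134 -1.991
vertex 1.419 -1.608 -2.186
endloop
endfacet
facet normal -0.576 -0.756 0.310
outer loop
vertex 1.357 -1.311 -1.577
vertex 1.419 -1.608 -2.186
vertex 2.834 -2.326 -1.309
endloop
endfacet
facet normal -0.575 0.710 -0.406
outer loop
vertex 1.419 -1.608 -2.186
vertex 1.866 -1.134 -1.991
vertex 1.929 -1.431 -2.599
endloop
endfacet
facet normal -0.117 -0.852 -0.510
outer loop
vertex 1.419 -1.608 -2.186
vertex 1.929 -1.431 -2.599
vertex 2.834 -2.326 -1.309
endloop
endfacet
facet normal -0.576 0.709 -0.406
outer loop
vertex 1.929 -1.431 -2.599
vertex 1.866 -1.134 -1.991
vertex 2.376 -0.957 -2.405
endloop
endfacet
facet normal 0.649 -0.331 -0.685
outer loop
vertex 1.929 -1.431 -2.599
vertex 2.376 -0.957 -2.405
vertex 2.834 -2.326 -1.309
endloop
endfacet

endsolid


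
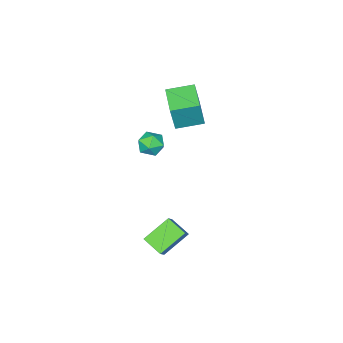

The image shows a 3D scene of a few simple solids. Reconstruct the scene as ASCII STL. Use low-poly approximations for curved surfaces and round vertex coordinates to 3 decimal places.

solid 
facet normal -0.592 -0.790 0.158
outer loop
vertex -3.557 -3.324 3.013
vertex -4.867 -2.283 3.312
vertex -4.007 -3.358 1.157
endloop
endfacet
facet normal 0.771 -0.612 -0.176
outer loop
vertex -2.853 -1.817 0.848
vertex -3.557 -3.324 3.013
vertex -4.007 -3.358 1.157
endloop
endfacet
facet normal -0.592 -0.790 0.158
outer loop
vertex -4.007 -3.358 1.157
vertex -4.867 -2.283 3.312
vertex -5.317 -2.317 1.456
endloop
endfacet
facet normal -0.236 -0.018 -0.972
outer loop
vertex -5.317 -2.317 1.456
vertex -2.853 -1.817 0.848
vertex -4.007 -3.358 1.157
endloop
endfacet
facet normal 0.236 0.018 0.972
outer loop
vertex -3.557 -3.324 3.013
vertex -3.713 -0.742 3.003
vertex -4.867 -2.283 3.312
endloop
endfacet
facet normal 0.771 -0.612 -0.176
outer loop
vertex -2.403 -1.783 2.704
vertex -3.557 -3.324 3.013
vertex -2.853 -1.817 0.848
endloop
endfacet
facet normal 0.236 0.018 0.972
outer loop
vertex -2.403 -1.783 2.704
vertex -3.713 -0.742 3.003
vertex -3.557 -3.324 3.013
endloop
endfacet
facet normal -0.771 0.612 0.176
outer loop
vertex -4.867 -2.283 3.312
vertex -3.713 -0.742 3.003
vertex -5.317 -2.317 1.456
endloop
endfacet
facet normal -0.236 -0.018 -0.972
outer loop
vertex -4.163 -0.776 1.147
vertex -2.853 -1.817 0.848
vertex -5.317 -2.317 1.456
endloop
endfacet
facet normal -0.771 0.612 0.176
outer loop
vertex -5.317 -2.317 1.456
vertex -3.713 -0.742 3.003
vertex -4.163 -0.776 1.147
endloop
endfacet
facet normal 0.592 0.790 -0.158
outer loop
vertex -4.163 -0.776 1.147
vertex -2.403 -1.783 2.704
vertex -2.853 -1.817 0.848
endloop
endfacet
facet normal 0.592 0.790 -0.158
outer loop
vertex -3.713 -0.742 3.003
vertex -2.403 -1.783 2.704
vertex -4.163 -0.776 1.147
endloop
endfacet
facet normal -0.777 0.627 0.056
outer loop
vertex -0.91 -0.807 1.007
vertex -1.057 -1.064 1.839
vertex -0.519 -0.383 1.676
endloop
endfacet
facet normal -0.280 0.876 -0.392
outer loop
vertex -0.91 -0.807 1.007
vertex -0.519 -0.383 1.676
vertex -0.063 -0.565 0.942
endloop
endfacet
facet normal -0.180 0.388 -0.904
outer loop
vertex -0.91 -0.807 1.007
vertex -0.063 -0.565 0.942
vertex -0.319 -1.359 0.652
endloop
endfacet
facet normal -0.615 -0.162 -0.772
outer loop
vertex -0.91 -0.807 1.007
vertex -0.319 -1.359 0.652
vertex -0.934 -1.667 1.206
endloop
endfacet
facet normal -0.984 -0.014 -0.178
outer loop
vertex -0.91 -0.807 1.007
vertex -0.934 -1.667 1.206
vertex -1.057 -1.064 1.839
endloop
endfacet
facet normal 0.330 0.943 -0.029
outer loop
vertex -0.063 -0.565 0.942
vertex -0.519 -0.383 1.676
vertex 0.314 -0.673 1.734
endloop
endfacet
facet normal -0.473 0.540 0.696
outer loop
vertex -0.519 -0.383 1.676
vertex -1.057 -1.064 1.839
vertex -0.301 -0.981 2.288
endloop
endfacet
facet normal -0.808 -0.497 0.317
outer loop
vertex -1.057 -1.064 1.839
vertex -0.934 -1.667 1.206
vertex -0.557 -1.775 1.998
endloop
endfacet
facet normal -0.211 -0.736 -0.644
outer loop
vertex -0.934 -1.667 1.206
vertex -0.319 -1.359 0.652
vertex -0.101 -1.957 1.264
endloop
endfacet
facet normal 0.492 0.154 -0.857
outer loop
vertex -0.319 -1.359 0.652
vertex -0.063 -0.565 0.942
vertex 0.437 -1.276 1.101
endloop
endfacet
facet normal 0.615 0.162 0.772
outer loop
vertex 0.29 -1.533 1.933
vertex 0.314 -0.673 1.734
vertex -0.301 -0.981 2.288
endloop
endfacet
facet normal 0.180 -0.388 0.904
outer loop
vertex 0.29 -1.533 1.933
vertex -0.301 -0.981 2.288
vertex -0.557 -1.775 1.998
endloop
endfacet
facet normal 0.280 -0.876 0.392
outer loop
vertex 0.29 -1.533 1.933
vertex -0.557 -1.775 1.998
vertex -0.101 -1.957 1.264
endloop
endfacet
facet normal 0.777 -0.627 -0.056
outer loop
vertex 0.29 -1.533 1.933
vertex -0.101 -1.957 1.264
vertex 0.437 -1.276 1.101
endloop
endfacet
facet normal 0.984 0.014 0.178
outer loop
vertex 0.29 -1.533 1.933
vertex 0.437 -1.276 1.101
vertex 0.314 -0.673 1.734
endloop
endfacet
facet normal 0.211 0.736 0.644
outer loop
vertex -0.301 -0.981 2.288
vertex 0.314 -0.673 1.734
vertex -0.519 -0.383 1.676
endloop
endfacet
facet normal -0.492 -0.154 0.857
outer loop
vertex -0.557 -1.775 1.998
vertex -0.301 -0.981 2.288
vertex -1.057 -1.064 1.839
endloop
endfacet
facet normal -0.330 -0.943 0.029
outer loop
vertex -0.101 -1.957 1.264
vertex -0.557 -1.775 1.998
vertex -0.934 -1.667 1.206
endloop
endfacet
facet normal 0.473 -0.540 -0.696
outer loop
vertex 0.437 -1.276 1.101
vertex -0.101 -1.957 1.264
vertex -0.319 -1.359 0.652
endloop
endfacet
facet normal 0.808 0.497 -0.317
outer loop
vertex 0.314 -0.673 1.734
vertex 0.437 -1.276 1.101
vertex -0.063 -0.565 0.942
endloop
endfacet
facet normal -0.797 0.205 0.567
outer loop
vertex 2.455 2.962 -0.63
vertex 2.398 4.166 -1.145
vertex 1.799 2.594 -1.419
endloop
endfacet
facet normal 0.044 -0.919 0.392
outer loop
vertex 3.282 2.214 -2.475
vertex 2.455 2.962 -0.63
vertex 1.799 2.594 -1.419
endloop
endfacet
facet normal -0.797 0.205 0.568
outer loop
vertex 1.799 2.594 -1.419
vertex 2.398 4.166 -1.145
vertex 1.742 3.798 -1.933
endloop
endfacet
facet normal -0.602 -0.337 -0.724
outer loop
vertex 1.742 3.798 -1.933
vertex 3.282 2.214 -2.475
vertex 1.799 2.594 -1.419
endloop
endfacet
facet normal 0.602 0.338 0.724
outer loop
vertex 2.455 2.962 -0.63
vertex 3.881 3.786 -2.201
vertex 2.398 4.166 -1.145
endloop
endfacet
facet normal 0.044 -0.919 0.392
outer loop
vertex 3.938 2.582 -1.687
vertex 2.455 2.962 -0.63
vertex 3.282 2.214 -2.475
endloop
endfacet
facet normal 0.602 0.337 0.724
outer loop
vertex 3.938 2.582 -1.687
vertex 3.881 3.786 -2.201
vertex 2.455 2.962 -0.63
endloop
endfacet
facet normal -0.044 0.919 -0.392
outer loop
vertex 2.398 4.166 -1.145
vertex 3.881 3.786 -2.201
vertex 1.742 3.798 -1.933
endloop
endfacet
facet normal -0.602 -0.338 -0.723
outer loop
vertex 3.225 3.418 -2.99
vertex 3.282 2.214 -2.475
vertex 1.742 3.798 -1.933
endloop
endfacet
facet normal -0.044 0.919 -0.392
outer loop
vertex 1.742 3.798 -1.933
vertex 3.881 3.786 -2.201
vertex 3.225 3.418 -2.99
endloop
endfacet
facet normal 0.797 -0.205 -0.568
outer loop
vertex 3.225 3.418 -2.99
vertex 3.938 2.582 -1.687
vertex 3.282 2.214 -2.475
endloop
endfacet
facet normal 0.797 -0.205 -0.568
outer loop
vertex 3.881 3.786 -2.201
vertex 3.938 2.582 -1.687
vertex 3.225 3.418 -2.99
endloop
endfacet

endsolid


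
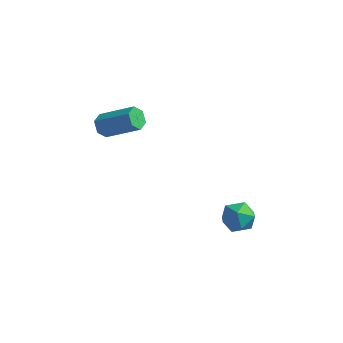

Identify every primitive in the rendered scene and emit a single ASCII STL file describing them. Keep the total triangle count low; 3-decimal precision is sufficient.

solid 
facet normal -0.223 0.059 0.973
outer loop
vertex 2.901 2.509 -2.256
vertex 2.187 2.065 -2.393
vertex 2.911 1.659 -2.202
endloop
endfacet
facet normal 0.483 0.061 0.873
outer loop
vertex 2.901 2.509 -2.256
vertex 2.911 1.659 -2.202
vertex 3.551 2.07 -2.585
endloop
endfacet
facet normal 0.645 0.615 0.453
outer loop
vertex 2.901 2.509 -2.256
vertex 3.551 2.07 -2.585
vertex 3.223 2.729 -3.013
endloop
endfacet
facet normal 0.038 0.955 0.294
outer loop
vertex 2.901 2.509 -2.256
vertex 3.223 2.729 -3.013
vertex 2.38 2.726 -2.894
endloop
endfacet
facet normal -0.498 0.611 0.615
outer loop
vertex 2.901 2.509 -2.256
vertex 2.38 2.726 -2.894
vertex 2.187 2.065 -2.393
endloop
endfacet
facet normal 0.660 -0.537 0.526
outer loop
vertex 3.551 2.07 -2.585
vertex 2.911 1.659 -2.202
vertex 3.24 1.354 -2.926
endloop
endfacet
facet normal -0.485 -0.541 0.687
outer loop
vertex 2.911 1.659 -2.202
vertex 2.187 2.065 -2.393
vertex 2.397 1.351 -2.807
endloop
endfacet
facet normal -0.930 0.353 0.107
outer loop
vertex 2.187 2.065 -2.393
vertex 2.38 2.726 -2.894
vertex 2.069 2.01 -3.235
endloop
endfacet
facet normal -0.061 0.910 -0.411
outer loop
vertex 2.38 2.726 -2.894
vertex 3.223 2.729 -3.013
vertex 2.709 2.421 -3.618
endloop
endfacet
facet normal 0.921 0.359 -0.152
outer loop
vertex 3.223 2.729 -3.013
vertex 3.551 2.07 -2.585
vertex 3.433 2.015 -3.427
endloop
endfacet
facet normal -0.038 -0.955 -0.294
outer loop
vertex 2.719 1.571 -3.564
vertex 3.24 1.354 -2.926
vertex 2.397 1.351 -2.807
endloop
endfacet
facet normal -0.645 -0.615 -0.453
outer loop
vertex 2.719 1.571 -3.564
vertex 2.397 1.351 -2.807
vertex 2.069 2.01 -3.235
endloop
endfacet
facet normal -0.483 -0.061 -0.873
outer loop
vertex 2.719 1.571 -3.564
vertex 2.069 2.01 -3.235
vertex 2.709 2.421 -3.618
endloop
endfacet
facet normal 0.223 -0.059 -0.973
outer loop
vertex 2.719 1.571 -3.564
vertex 2.709 2.421 -3.618
vertex 3.433 2.015 -3.427
endloop
endfacet
facet normal 0.498 -0.611 -0.615
outer loop
vertex 2.719 1.571 -3.564
vertex 3.433 2.015 -3.427
vertex 3.24 1.354 -2.926
endloop
endfacet
facet normal 0.061 -0.910 0.411
outer loop
vertex 2.397 1.351 -2.807
vertex 3.24 1.354 -2.926
vertex 2.911 1.659 -2.202
endloop
endfacet
facet normal -0.921 -0.359 0.152
outer loop
vertex 2.069 2.01 -3.235
vertex 2.397 1.351 -2.807
vertex 2.187 2.065 -2.393
endloop
endfacet
facet normal -0.660 0.537 -0.526
outer loop
vertex 2.709 2.421 -3.618
vertex 2.069 2.01 -3.235
vertex 2.38 2.726 -2.894
endloop
endfacet
facet normal 0.485 0.541 -0.687
outer loop
vertex 3.433 2.015 -3.427
vertex 2.709 2.421 -3.618
vertex 3.223 2.729 -3.013
endloop
endfacet
facet normal 0.930 -0.353 -0.107
outer loop
vertex 3.24 1.354 -2.926
vertex 3.433 2.015 -3.427
vertex 3.551 2.07 -2.585
endloop
endfacet
facet normal -0.841 -0.086 -0.535
outer loop
vertex -2.969 1.731 1.061
vertex -3.223 1.44 1.507
vertex -3.264 2.028 1.477
endloop
endfacet
facet normal 0.209 0.860 -0.466
outer loop
vertex -2.969 1.731 1.061
vertex -3.264 2.028 1.477
vertex -1.423 1.89 2.047
endloop
endfacet
facet normal 0.209 0.859 -0.467
outer loop
vertex -1.423 1.89 2.047
vertex -3.264 2.028 1.477
vertex -1.718 2.187 2.462
endloop
endfacet
facet normal 0.840 0.087 0.535
outer loop
vertex -1.423 1.89 2.047
vertex -1.718 2.187 2.462
vertex -1.677 1.6 2.493
endloop
endfacet
facet normal -0.841 -0.086 -0.535
outer loop
vertex -3.264 2.028 1.477
vertex -3.223 1.44 1.507
vertex -3.518 1.738 1.923
endloop
endfacet
facet normal -0.329 0.866 0.376
outer loop
vertex -3.264 2.028 1.477
vertex -3.518 1.738 1.923
vertex -1.718 2.187 2.462
endloop
endfacet
facet normal -0.329 0.867 0.376
outer loop
vertex -1.718 2.187 2.462
vertex -3.518 1.738 1.923
vertex -1.973 1.897 2.908
endloop
endfacet
facet normal 0.839 0.087 0.536
outer loop
vertex -1.718 2.187 2.462
vertex -1.973 1.897 2.908
vertex -1.677 1.6 2.493
endloop
endfacet
facet normal -0.841 -0.086 -0.535
outer loop
vertex -3.518 1.738 1.923
vertex -3.223 1.44 1.507
vertex -3.477 1.15 1.953
endloop
endfacet
facet normal -0.538 0.005 0.843
outer loop
vertex -3.518 1.738 1.923
vertex -3.477 1.15 1.953
vertex -1.973 1.897 2.908
endloop
endfacet
facet normal -0.538 0.006 0.843
outer loop
vertex -1.973 1.897 2.908
vertex -3.477 1.15 1.953
vertex -1.931 1.309 2.939
endloop
endfacet
facet normal 0.840 0.088 0.536
outer loop
vertex -1.973 1.897 2.908
vertex -1.931 1.309 2.939
vertex -1.677 1.6 2.493
endloop
endfacet
facet normal -0.840 -0.087 -0.535
outer loop
vertex -3.477 1.15 1.953
vertex -3.223 1.44 1.507
vertex -3.182 0.853 1.538
endloop
endfacet
facet normal -0.209 -0.859 0.466
outer loop
vertex -3.477 1.15 1.953
vertex -3.182 0.853 1.538
vertex -1.931 1.309 2.939
endloop
endfacet
facet normal -0.208 -0.860 0.466
outer loop
vertex -1.931 1.309 2.939
vertex -3.182 0.853 1.538
vertex -1.636 1.012 2.523
endloop
endfacet
facet normal 0.841 0.086 0.535
outer loop
vertex -1.931 1.309 2.939
vertex -1.636 1.012 2.523
vertex -1.677 1.6 2.493
endloop
endfacet
facet normal -0.839 -0.087 -0.536
outer loop
vertex -3.182 0.853 1.538
vertex -3.223 1.44 1.507
vertex -2.927 1.143 1.092
endloop
endfacet
facet normal 0.328 -0.867 -0.376
outer loop
vertex -3.182 0.853 1.538
vertex -2.927 1.143 1.092
vertex -1.636 1.012 2.523
endloop
endfacet
facet normal 0.329 -0.866 -0.376
outer loop
vertex -1.636 1.012 2.523
vertex -2.927 1.143 1.092
vertex -1.382 1.302 2.077
endloop
endfacet
facet normal 0.841 0.086 0.535
outer loop
vertex -1.636 1.012 2.523
vertex -1.382 1.302 2.077
vertex -1.677 1.6 2.493
endloop
endfacet
facet normal -0.840 -0.088 -0.536
outer loop
vertex -2.927 1.143 1.092
vertex -3.223 1.44 1.507
vertex -2.969 1.731 1.061
endloop
endfacet
facet normal 0.538 -0.006 -0.843
outer loop
vertex -2.927 1.143 1.092
vertex -2.969 1.731 1.061
vertex -1.382 1.302 2.077
endloop
endfacet
facet normal 0.538 -0.005 -0.843
outer loop
vertex -1.382 1.302 2.077
vertex -2.969 1.731 1.061
vertex -1.423 1.89 2.047
endloop
endfacet
facet normal 0.841 0.086 0.535
outer loop
vertex -1.382 1.302 2.077
vertex -1.423 1.89 2.047
vertex -1.677 1.6 2.493
endloop
endfacet

endsolid


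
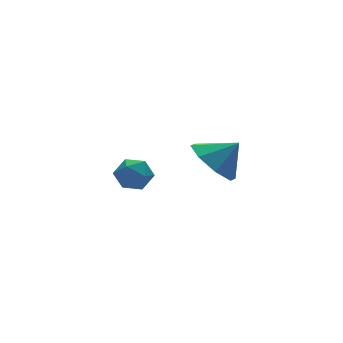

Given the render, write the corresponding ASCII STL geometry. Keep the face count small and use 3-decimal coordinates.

solid 
facet normal -0.676 0.251 -0.693
outer loop
vertex 1.207 -0.502 -1.329
vertex 0.655 -0.125 -0.654
vertex 1.35 0.201 -1.214
endloop
endfacet
facet normal 0.977 -0.181 -0.109
outer loop
vertex 1.207 -0.502 -1.329
vertex 1.35 0.201 -1.214
vertex 1.385 -0.395 0.094
endloop
endfacet
facet normal -0.676 0.251 -0.693
outer loop
vertex 1.35 0.201 -1.214
vertex 0.655 -0.125 -0.654
vertex 1.086 0.714 -0.771
endloop
endfacet
facet normal 0.924 0.357 0.138
outer loop
vertex 1.35 0.201 -1.214
vertex 1.086 0.714 -0.771
vertex 1.385 -0.395 0.094
endloop
endfacet
facet normal -0.675 0.250 -0.694
outer loop
vertex 1.086 0.714 -0.771
vertex 0.655 -0.125 -0.654
vertex 0.569 0.735 -0.26
endloop
endfacet
facet normal 0.578 0.593 0.560
outer loop
vertex 1.086 0.714 -0.771
vertex 0.569 0.735 -0.26
vertex 1.385 -0.395 0.094
endloop
endfacet
facet normal -0.676 0.250 -0.693
outer loop
vertex 0.569 0.735 -0.26
vertex 0.655 -0.125 -0.654
vertex 0.103 0.253 0.021
endloop
endfacet
facet normal 0.145 0.390 0.909
outer loop
vertex 0.569 0.735 -0.26
vertex 0.103 0.253 0.021
vertex 1.385 -0.395 0.094
endloop
endfacet
facet normal -0.676 0.251 -0.693
outer loop
vertex 0.103 0.253 0.021
vertex 0.655 -0.125 -0.654
vertex -0.04 -0.451 -0.094
endloop
endfacet
facet normal -0.124 -0.135 0.983
outer loop
vertex 0.103 0.253 0.021
vertex -0.04 -0.451 -0.094
vertex 1.385 -0.395 0.094
endloop
endfacet
facet normal -0.676 0.251 -0.693
outer loop
vertex -0.04 -0.451 -0.094
vertex 0.655 -0.125 -0.654
vertex 0.224 -0.963 -0.537
endloop
endfacet
facet normal -0.071 -0.673 0.736
outer loop
vertex -0.04 -0.451 -0.094
vertex 0.224 -0.963 -0.537
vertex 1.385 -0.395 0.094
endloop
endfacet
facet normal -0.676 0.251 -0.693
outer loop
vertex 0.224 -0.963 -0.537
vertex 0.655 -0.125 -0.654
vertex 0.741 -0.985 -1.049
endloop
endfacet
facet normal 0.273 -0.909 0.315
outer loop
vertex 0.224 -0.963 -0.537
vertex 0.741 -0.985 -1.049
vertex 1.385 -0.395 0.094
endloop
endfacet
facet normal -0.676 0.251 -0.693
outer loop
vertex 0.741 -0.985 -1.049
vertex 0.655 -0.125 -0.654
vertex 1.207 -0.502 -1.329
endloop
endfacet
facet normal 0.709 -0.705 -0.036
outer loop
vertex 0.741 -0.985 -1.049
vertex 1.207 -0.502 -1.329
vertex 1.385 -0.395 0.094
endloop
endfacet
facet normal -0.926 -0.177 0.332
outer loop
vertex -0.642 3.771 -2.693
vertex -0.575 3.102 -2.863
vertex -0.39 3.319 -2.231
endloop
endfacet
facet normal -0.625 0.360 0.693
outer loop
vertex -0.642 3.771 -2.693
vertex -0.39 3.319 -2.231
vertex -0.101 3.946 -2.296
endloop
endfacet
facet normal -0.445 0.867 0.225
outer loop
vertex -0.642 3.771 -2.693
vertex -0.101 3.946 -2.296
vertex -0.107 4.117 -2.968
endloop
endfacet
facet normal -0.635 0.644 -0.426
outer loop
vertex -0.642 3.771 -2.693
vertex -0.107 4.117 -2.968
vertex -0.401 3.595 -3.319
endloop
endfacet
facet normal -0.933 -0.002 -0.359
outer loop
vertex -0.642 3.771 -2.693
vertex -0.401 3.595 -3.319
vertex -0.575 3.102 -2.863
endloop
endfacet
facet normal -0.025 0.115 0.993
outer loop
vertex -0.101 3.946 -2.296
vertex -0.39 3.319 -2.231
vertex 0.301 3.385 -2.221
endloop
endfacet
facet normal -0.514 -0.754 0.409
outer loop
vertex -0.39 3.319 -2.231
vertex -0.575 3.102 -2.863
vertex 0.007 2.863 -2.572
endloop
endfacet
facet normal -0.525 -0.471 -0.709
outer loop
vertex -0.575 3.102 -2.863
vertex -0.401 3.595 -3.319
vertex 0.001 3.034 -3.244
endloop
endfacet
facet normal -0.043 0.574 -0.818
outer loop
vertex -0.401 3.595 -3.319
vertex -0.107 4.117 -2.968
vertex 0.29 3.661 -3.309
endloop
endfacet
facet normal 0.266 0.935 0.235
outer loop
vertex -0.107 4.117 -2.968
vertex -0.101 3.946 -2.296
vertex 0.475 3.878 -2.677
endloop
endfacet
facet normal 0.635 -0.644 0.426
outer loop
vertex 0.542 3.209 -2.847
vertex 0.301 3.385 -2.221
vertex 0.007 2.863 -2.572
endloop
endfacet
facet normal 0.445 -0.867 -0.225
outer loop
vertex 0.542 3.209 -2.847
vertex 0.007 2.863 -2.572
vertex 0.001 3.034 -3.244
endloop
endfacet
facet normal 0.625 -0.360 -0.693
outer loop
vertex 0.542 3.209 -2.847
vertex 0.001 3.034 -3.244
vertex 0.29 3.661 -3.309
endloop
endfacet
facet normal 0.926 0.177 -0.332
outer loop
vertex 0.542 3.209 -2.847
vertex 0.29 3.661 -3.309
vertex 0.475 3.878 -2.677
endloop
endfacet
facet normal 0.933 0.002 0.359
outer loop
vertex 0.542 3.209 -2.847
vertex 0.475 3.878 -2.677
vertex 0.301 3.385 -2.221
endloop
endfacet
facet normal 0.043 -0.574 0.818
outer loop
vertex 0.007 2.863 -2.572
vertex 0.301 3.385 -2.221
vertex -0.39 3.319 -2.231
endloop
endfacet
facet normal -0.266 -0.935 -0.235
outer loop
vertex 0.001 3.034 -3.244
vertex 0.007 2.863 -2.572
vertex -0.575 3.102 -2.863
endloop
endfacet
facet normal 0.025 -0.115 -0.993
outer loop
vertex 0.29 3.661 -3.309
vertex 0.001 3.034 -3.244
vertex -0.401 3.595 -3.319
endloop
endfacet
facet normal 0.514 0.754 -0.409
outer loop
vertex 0.475 3.878 -2.677
vertex 0.29 3.661 -3.309
vertex -0.107 4.117 -2.968
endloop
endfacet
facet normal 0.525 0.471 0.709
outer loop
vertex 0.301 3.385 -2.221
vertex 0.475 3.878 -2.677
vertex -0.101 3.946 -2.296
endloop
endfacet

endsolid


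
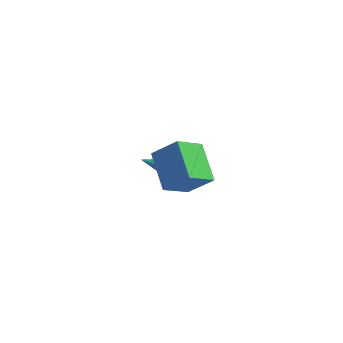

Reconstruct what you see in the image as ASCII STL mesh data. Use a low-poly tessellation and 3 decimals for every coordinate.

solid 
facet normal 0.846 0.265 -0.463
outer loop
vertex 0.41 3.439 -3.847
vertex 0.067 3.928 -4.193
vertex 0.386 3.976 -3.583
endloop
endfacet
facet normal 0.224 -0.422 0.879
outer loop
vertex 0.41 3.439 -3.847
vertex 0.386 3.976 -3.583
vertex -1.447 3.452 -3.367
endloop
endfacet
facet normal 0.846 0.266 -0.463
outer loop
vertex 0.386 3.976 -3.583
vertex 0.067 3.928 -4.193
vertex 0.122 4.476 -3.778
endloop
endfacet
facet normal 0.005 0.366 0.931
outer loop
vertex 0.386 3.976 -3.583
vertex 0.122 4.476 -3.778
vertex -1.447 3.452 -3.367
endloop
endfacet
facet normal 0.846 0.265 -0.462
outer loop
vertex 0.122 4.476 -3.778
vertex 0.067 3.928 -4.193
vertex -0.183 4.564 -4.286
endloop
endfacet
facet normal -0.426 0.813 0.397
outer loop
vertex 0.122 4.476 -3.778
vertex -0.183 4.564 -4.286
vertex -1.447 3.452 -3.367
endloop
endfacet
facet normal 0.847 0.265 -0.461
outer loop
vertex -0.183 4.564 -4.286
vertex 0.067 3.928 -4.193
vertex -0.299 4.173 -4.724
endloop
endfacet
facet normal -0.746 0.582 -0.322
outer loop
vertex -0.183 4.564 -4.286
vertex -0.299 4.173 -4.724
vertex -1.447 3.452 -3.367
endloop
endfacet
facet normal 0.847 0.266 -0.461
outer loop
vertex -0.299 4.173 -4.724
vertex 0.067 3.928 -4.193
vertex -0.139 3.597 -4.762
endloop
endfacet
facet normal -0.713 -0.153 -0.684
outer loop
vertex -0.299 4.173 -4.724
vertex -0.139 3.597 -4.762
vertex -1.447 3.452 -3.367
endloop
endfacet
facet normal 0.846 0.266 -0.461
outer loop
vertex -0.139 3.597 -4.762
vertex 0.067 3.928 -4.193
vertex 0.176 3.271 -4.372
endloop
endfacet
facet normal -0.352 -0.838 -0.417
outer loop
vertex -0.139 3.597 -4.762
vertex 0.176 3.271 -4.372
vertex -1.447 3.452 -3.367
endloop
endfacet
facet normal 0.846 0.266 -0.462
outer loop
vertex 0.176 3.271 -4.372
vertex 0.067 3.928 -4.193
vertex 0.41 3.439 -3.847
endloop
endfacet
facet normal 0.065 -0.958 0.278
outer loop
vertex 0.176 3.271 -4.372
vertex 0.41 3.439 -3.847
vertex -1.447 3.452 -3.367
endloop
endfacet
facet normal -0.731 -0.085 -0.677
outer loop
vertex 1.102 -2.273 0.996
vertex 0.162 -0.682 1.811
vertex 1.971 -1.211 -0.075
endloop
endfacet
facet normal 0.466 -0.788 -0.403
outer loop
vertex 3.118 -1.078 0.989
vertex 1.102 -2.273 0.996
vertex 1.971 -1.211 -0.075
endloop
endfacet
facet normal -0.731 -0.084 -0.677
outer loop
vertex 1.971 -1.211 -0.075
vertex 0.162 -0.682 1.811
vertex 1.031 0.38 0.741
endloop
endfacet
facet normal 0.499 0.610 -0.615
outer loop
vertex 1.031 0.38 0.741
vertex 3.118 -1.078 0.989
vertex 1.971 -1.211 -0.075
endloop
endfacet
facet normal -0.500 -0.610 0.615
outer loop
vertex 1.102 -2.273 0.996
vertex 1.309 -0.549 2.875
vertex 0.162 -0.682 1.811
endloop
endfacet
facet normal 0.465 -0.788 -0.404
outer loop
vertex 2.249 -2.14 2.059
vertex 1.102 -2.273 0.996
vertex 3.118 -1.078 0.989
endloop
endfacet
facet normal -0.499 -0.610 0.615
outer loop
vertex 2.249 -2.14 2.059
vertex 1.309 -0.549 2.875
vertex 1.102 -2.273 0.996
endloop
endfacet
facet normal -0.466 0.788 0.404
outer loop
vertex 0.162 -0.682 1.811
vertex 1.309 -0.549 2.875
vertex 1.031 0.38 0.741
endloop
endfacet
facet normal 0.499 0.610 -0.615
outer loop
vertex 2.178 0.513 1.804
vertex 3.118 -1.078 0.989
vertex 1.031 0.38 0.741
endloop
endfacet
facet normal -0.465 0.788 0.404
outer loop
vertex 1.031 0.38 0.741
vertex 1.309 -0.549 2.875
vertex 2.178 0.513 1.804
endloop
endfacet
facet normal 0.731 0.085 0.677
outer loop
vertex 2.178 0.513 1.804
vertex 2.249 -2.14 2.059
vertex 3.118 -1.078 0.989
endloop
endfacet
facet normal 0.731 0.085 0.677
outer loop
vertex 1.309 -0.549 2.875
vertex 2.249 -2.14 2.059
vertex 2.178 0.513 1.804
endloop
endfacet

endsolid


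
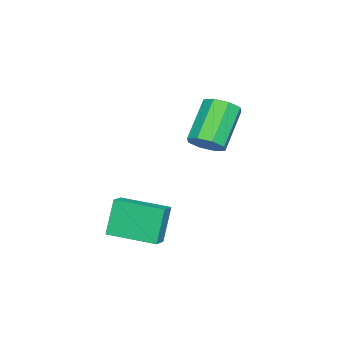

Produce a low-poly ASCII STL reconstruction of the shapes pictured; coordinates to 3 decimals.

solid 
facet normal 0.723 -0.025 -0.691
outer loop
vertex -0.049 0.881 1.009
vertex -0.491 0.454 0.562
vertex -0.379 1.2 0.652
endloop
endfacet
facet normal 0.395 0.836 0.381
outer loop
vertex -0.049 0.881 1.009
vertex -0.379 1.2 0.652
vertex -1.486 0.933 2.384
endloop
endfacet
facet normal 0.395 0.836 0.381
outer loop
vertex -1.486 0.933 2.384
vertex -0.379 1.2 0.652
vertex -1.816 1.252 2.027
endloop
endfacet
facet normal -0.722 0.027 0.691
outer loop
vertex -1.486 0.933 2.384
vertex -1.816 1.252 2.027
vertex -1.929 0.506 1.938
endloop
endfacet
facet normal 0.723 -0.025 -0.691
outer loop
vertex -0.379 1.2 0.652
vertex -0.491 0.454 0.562
vertex -0.775 1.082 0.242
endloop
endfacet
facet normal -0.122 0.979 -0.164
outer loop
vertex -0.379 1.2 0.652
vertex -0.775 1.082 0.242
vertex -1.816 1.252 2.027
endloop
endfacet
facet normal -0.120 0.979 -0.163
outer loop
vertex -1.816 1.252 2.027
vertex -0.775 1.082 0.242
vertex -2.212 1.135 1.618
endloop
endfacet
facet normal -0.722 0.027 0.691
outer loop
vertex -1.816 1.252 2.027
vertex -2.212 1.135 1.618
vertex -1.929 0.506 1.938
endloop
endfacet
facet normal 0.722 -0.026 -0.691
outer loop
vertex -0.775 1.082 0.242
vertex -0.491 0.454 0.562
vertex -1.005 0.597 0.02
endloop
endfacet
facet normal -0.567 0.550 -0.613
outer loop
vertex -0.775 1.082 0.242
vertex -1.005 0.597 0.02
vertex -2.212 1.135 1.618
endloop
endfacet
facet normal -0.568 0.549 -0.614
outer loop
vertex -2.212 1.135 1.618
vertex -1.005 0.597 0.02
vertex -2.442 0.649 1.396
endloop
endfacet
facet normal -0.723 0.026 0.691
outer loop
vertex -2.212 1.135 1.618
vertex -2.442 0.649 1.396
vertex -1.929 0.506 1.938
endloop
endfacet
facet normal 0.722 -0.027 -0.692
outer loop
vertex -1.005 0.597 0.02
vertex -0.491 0.454 0.562
vertex -0.934 0.027 0.116
endloop
endfacet
facet normal -0.681 -0.203 -0.704
outer loop
vertex -1.005 0.597 0.02
vertex -0.934 0.027 0.116
vertex -2.442 0.649 1.396
endloop
endfacet
facet normal -0.681 -0.202 -0.704
outer loop
vertex -2.442 0.649 1.396
vertex -0.934 0.027 0.116
vertex -2.371 0.079 1.491
endloop
endfacet
facet normal -0.723 0.025 0.691
outer loop
vertex -2.442 0.649 1.396
vertex -2.371 0.079 1.491
vertex -1.929 0.506 1.938
endloop
endfacet
facet normal 0.722 -0.027 -0.691
outer loop
vertex -0.934 0.027 0.116
vertex -0.491 0.454 0.562
vertex -0.604 -0.292 0.473
endloop
endfacet
facet normal -0.395 -0.836 -0.381
outer loop
vertex -0.934 0.027 0.116
vertex -0.604 -0.292 0.473
vertex -2.371 0.079 1.491
endloop
endfacet
facet normal -0.395 -0.836 -0.381
outer loop
vertex -2.371 0.079 1.491
vertex -0.604 -0.292 0.473
vertex -2.041 -0.24 1.848
endloop
endfacet
facet normal -0.723 0.025 0.691
outer loop
vertex -2.371 0.079 1.491
vertex -2.041 -0.24 1.848
vertex -1.929 0.506 1.938
endloop
endfacet
facet normal 0.722 -0.027 -0.691
outer loop
vertex -0.604 -0.292 0.473
vertex -0.491 0.454 0.562
vertex -0.208 -0.175 0.882
endloop
endfacet
facet normal 0.121 -0.979 0.163
outer loop
vertex -0.604 -0.292 0.473
vertex -0.208 -0.175 0.882
vertex -2.041 -0.24 1.848
endloop
endfacet
facet normal 0.121 -0.979 0.164
outer loop
vertex -2.041 -0.24 1.848
vertex -0.208 -0.175 0.882
vertex -1.645 -0.122 2.258
endloop
endfacet
facet normal -0.723 0.025 0.691
outer loop
vertex -2.041 -0.24 1.848
vertex -1.645 -0.122 2.258
vertex -1.929 0.506 1.938
endloop
endfacet
facet normal 0.723 -0.026 -0.691
outer loop
vertex -0.208 -0.175 0.882
vertex -0.491 0.454 0.562
vertex 0.022 0.311 1.104
endloop
endfacet
facet normal 0.567 -0.549 0.614
outer loop
vertex -0.208 -0.175 0.882
vertex 0.022 0.311 1.104
vertex -1.645 -0.122 2.258
endloop
endfacet
facet normal 0.567 -0.550 0.613
outer loop
vertex -1.645 -0.122 2.258
vertex 0.022 0.311 1.104
vertex -1.415 0.363 2.48
endloop
endfacet
facet normal -0.722 0.026 0.691
outer loop
vertex -1.645 -0.122 2.258
vertex -1.415 0.363 2.48
vertex -1.929 0.506 1.938
endloop
endfacet
facet normal 0.723 -0.025 -0.691
outer loop
vertex 0.022 0.311 1.104
vertex -0.491 0.454 0.562
vertex -0.049 0.881 1.009
endloop
endfacet
facet normal 0.681 0.202 0.704
outer loop
vertex 0.022 0.311 1.104
vertex -0.049 0.881 1.009
vertex -1.415 0.363 2.48
endloop
endfacet
facet normal 0.681 0.203 0.704
outer loop
vertex -1.415 0.363 2.48
vertex -0.049 0.881 1.009
vertex -1.486 0.933 2.384
endloop
endfacet
facet normal -0.722 0.027 0.692
outer loop
vertex -1.415 0.363 2.48
vertex -1.486 0.933 2.384
vertex -1.929 0.506 1.938
endloop
endfacet
facet normal -0.928 -0.078 -0.365
outer loop
vertex 1.079 -2.242 -1.986
vertex 0.965 -0.299 -2.111
vertex 1.673 -2.303 -3.481
endloop
endfacet
facet normal 0.058 -0.996 0.064
outer loop
vertex 2.415 -2.241 -3.189
vertex 1.079 -2.242 -1.986
vertex 1.673 -2.303 -3.481
endloop
endfacet
facet normal -0.928 -0.078 -0.365
outer loop
vertex 1.673 -2.303 -3.481
vertex 0.965 -0.299 -2.111
vertex 1.559 -0.361 -3.606
endloop
endfacet
facet normal 0.369 -0.038 -0.929
outer loop
vertex 1.559 -0.361 -3.606
vertex 2.415 -2.241 -3.189
vertex 1.673 -2.303 -3.481
endloop
endfacet
facet normal -0.369 0.038 0.929
outer loop
vertex 1.079 -2.242 -1.986
vertex 1.707 -0.237 -1.819
vertex 0.965 -0.299 -2.111
endloop
endfacet
facet normal 0.059 -0.996 0.065
outer loop
vertex 1.821 -2.179 -1.694
vertex 1.079 -2.242 -1.986
vertex 2.415 -2.241 -3.189
endloop
endfacet
facet normal -0.369 0.038 0.929
outer loop
vertex 1.821 -2.179 -1.694
vertex 1.707 -0.237 -1.819
vertex 1.079 -2.242 -1.986
endloop
endfacet
facet normal -0.058 0.996 -0.064
outer loop
vertex 0.965 -0.299 -2.111
vertex 1.707 -0.237 -1.819
vertex 1.559 -0.361 -3.606
endloop
endfacet
facet normal 0.369 -0.038 -0.929
outer loop
vertex 2.301 -0.298 -3.314
vertex 2.415 -2.241 -3.189
vertex 1.559 -0.361 -3.606
endloop
endfacet
facet normal -0.059 0.996 -0.064
outer loop
vertex 1.559 -0.361 -3.606
vertex 1.707 -0.237 -1.819
vertex 2.301 -0.298 -3.314
endloop
endfacet
facet normal 0.928 0.078 0.365
outer loop
vertex 2.301 -0.298 -3.314
vertex 1.821 -2.179 -1.694
vertex 2.415 -2.241 -3.189
endloop
endfacet
facet normal 0.928 0.078 0.365
outer loop
vertex 1.707 -0.237 -1.819
vertex 1.821 -2.179 -1.694
vertex 2.301 -0.298 -3.314
endloop
endfacet

endsolid
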